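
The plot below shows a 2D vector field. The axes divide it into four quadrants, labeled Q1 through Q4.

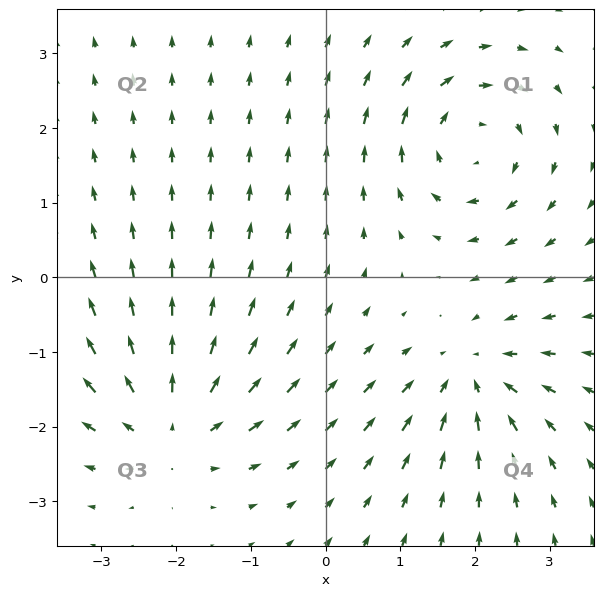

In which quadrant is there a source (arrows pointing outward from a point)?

Q3

The source sits at approximately (-2.1, -2.0), which lies in quadrant Q3. The divergence there is about +4, positive as expected for a source.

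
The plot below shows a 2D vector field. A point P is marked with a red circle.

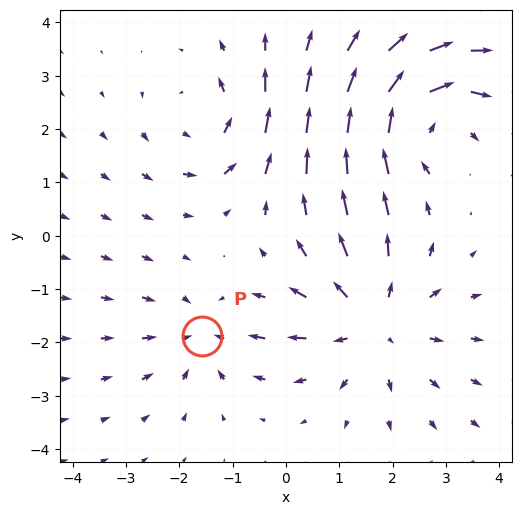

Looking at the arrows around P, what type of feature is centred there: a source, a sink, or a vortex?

sink

At P (-1.6, -1.9) the arrows converge inward. Divergence about -3, curl ≈0 — negative divergence with near-zero curl is a sink.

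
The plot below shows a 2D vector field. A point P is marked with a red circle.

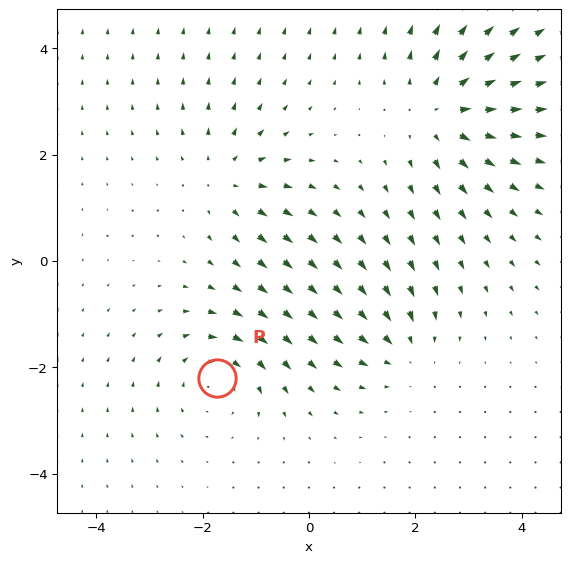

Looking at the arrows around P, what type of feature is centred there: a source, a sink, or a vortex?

vortex

At P (-1.7, -2.2) the arrows circulate clockwise. Divergence ≈0, curl about -4 — near-zero divergence with nonzero curl is a vortex.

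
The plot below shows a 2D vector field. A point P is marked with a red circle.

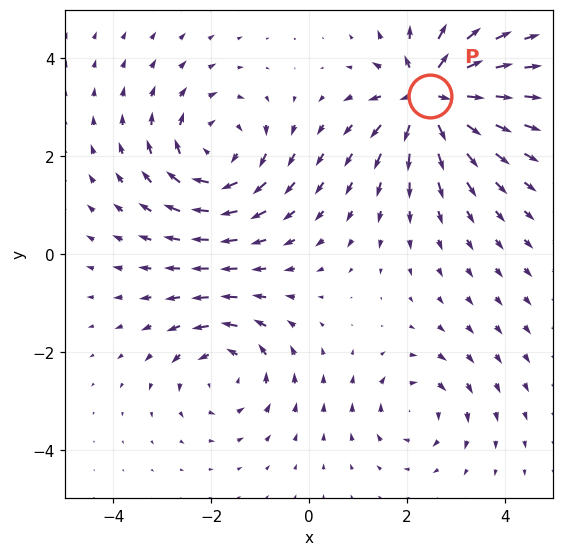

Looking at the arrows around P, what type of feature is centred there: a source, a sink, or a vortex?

source

At P (2.5, 3.2) the arrows spread outward. Divergence about +7, curl ≈0 — positive divergence with near-zero curl is a source.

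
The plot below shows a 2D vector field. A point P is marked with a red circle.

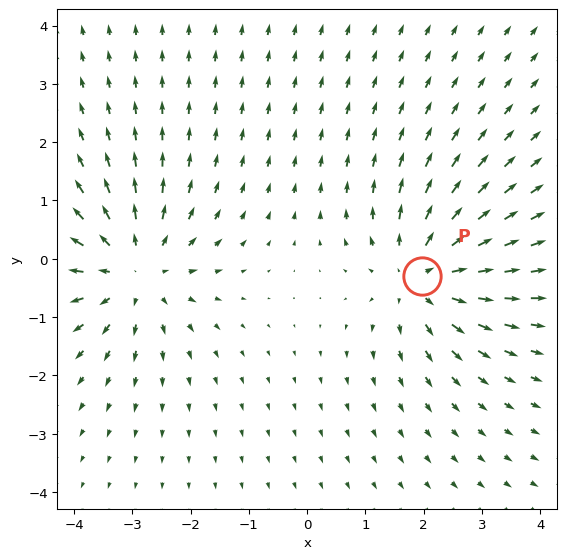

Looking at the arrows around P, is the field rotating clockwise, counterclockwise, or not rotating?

Near P at (2.0, -0.3) the arrows show no circulation. The curl there is ≈0.

not rotating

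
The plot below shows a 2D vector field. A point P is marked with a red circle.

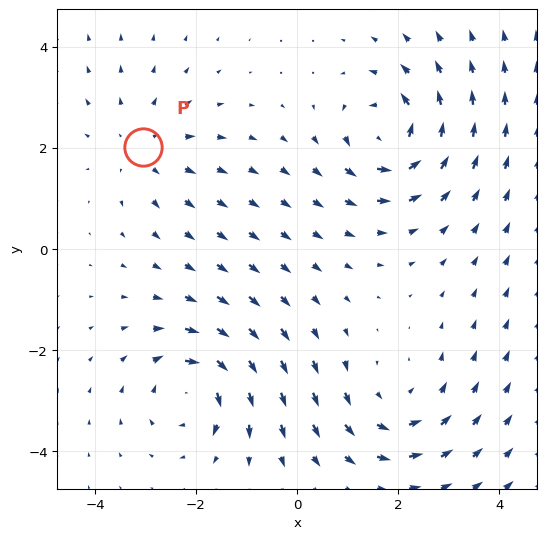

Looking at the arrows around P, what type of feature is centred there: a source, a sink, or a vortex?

source

At P (-3.1, 2.0) the arrows spread outward. Divergence about +3, curl ≈0 — positive divergence with near-zero curl is a source.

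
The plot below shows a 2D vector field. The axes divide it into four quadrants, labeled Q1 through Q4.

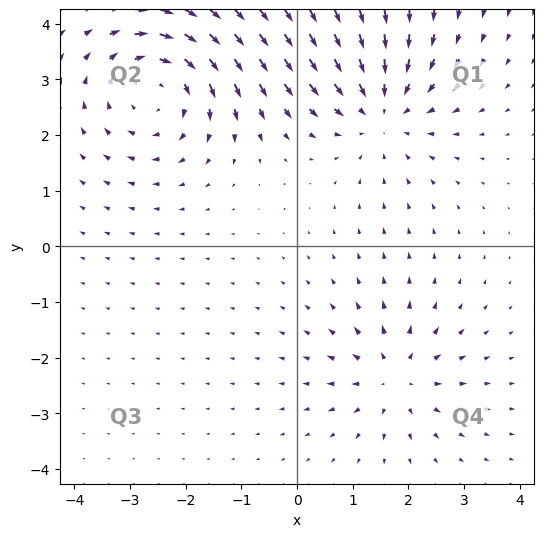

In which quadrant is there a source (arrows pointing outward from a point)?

Q4

The source sits at approximately (1.8, -2.4), which lies in quadrant Q4. The divergence there is about +3, positive as expected for a source.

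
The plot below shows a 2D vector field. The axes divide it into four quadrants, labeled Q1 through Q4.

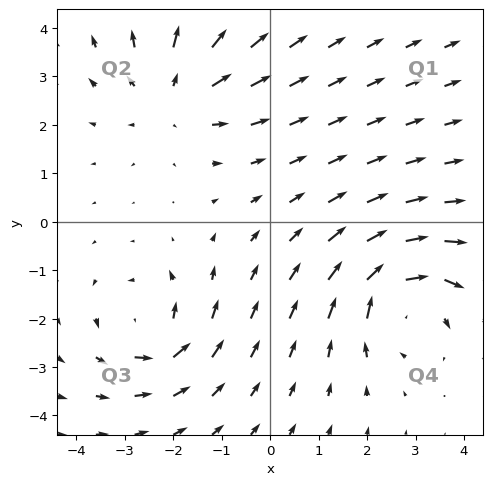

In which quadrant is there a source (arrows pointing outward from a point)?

The source sits at approximately (-1.9, 2.6), which lies in quadrant Q2. The divergence there is about +3, positive as expected for a source.

Q2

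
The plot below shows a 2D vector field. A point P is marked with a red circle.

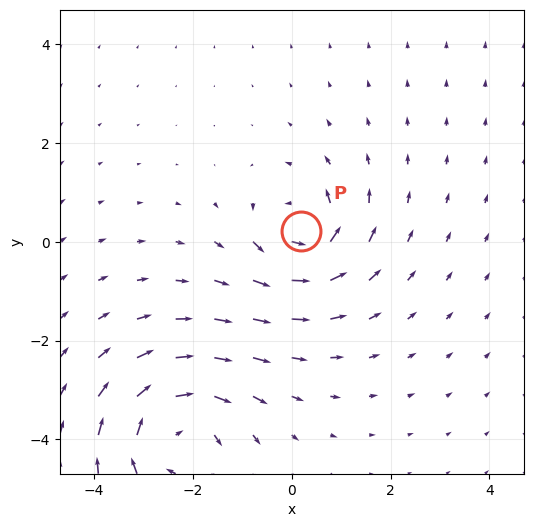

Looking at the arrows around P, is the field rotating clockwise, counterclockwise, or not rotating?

counterclockwise

Near P at (0.2, 0.2) the arrows circulate counterclockwise. The curl (z-component) there is about +5; positive curl means counterclockwise rotation.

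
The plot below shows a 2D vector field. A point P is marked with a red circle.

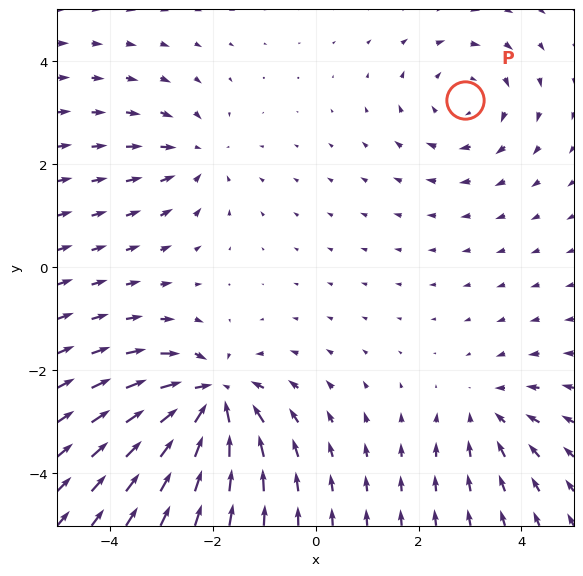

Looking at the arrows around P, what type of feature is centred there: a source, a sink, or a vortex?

At P (2.9, 3.3) the arrows circulate clockwise. Divergence ≈0, curl about -3 — near-zero divergence with nonzero curl is a vortex.

vortex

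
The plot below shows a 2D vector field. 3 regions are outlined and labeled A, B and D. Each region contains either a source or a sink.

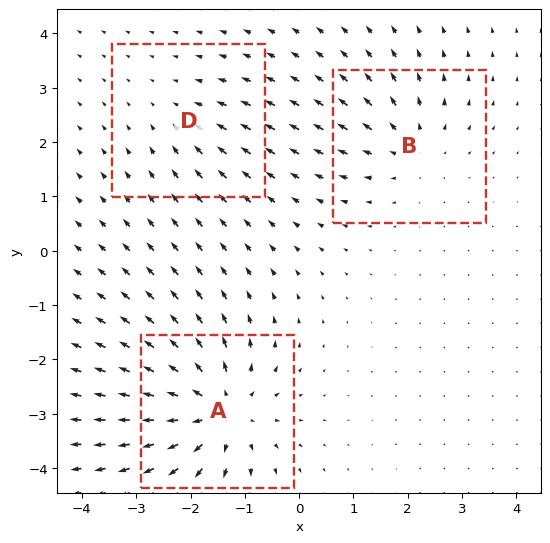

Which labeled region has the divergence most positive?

Divergence at each region's feature centre — A: about +5, B: about +3, D: about -2. Region A is most positive.

A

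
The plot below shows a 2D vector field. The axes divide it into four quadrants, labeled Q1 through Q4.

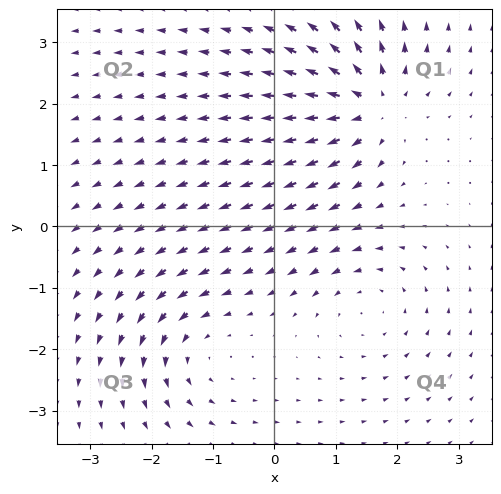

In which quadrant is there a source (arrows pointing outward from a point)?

Q1

The source sits at approximately (1.6, 2.0), which lies in quadrant Q1. The divergence there is about +7, positive as expected for a source.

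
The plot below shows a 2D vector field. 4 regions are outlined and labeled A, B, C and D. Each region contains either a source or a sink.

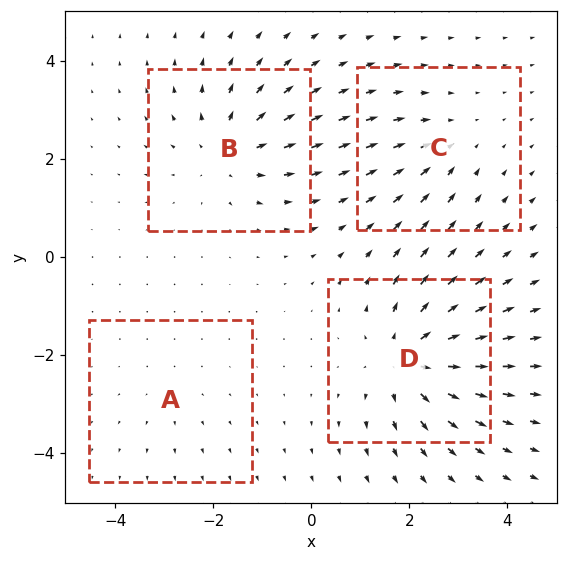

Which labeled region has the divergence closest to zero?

Divergence at each region's feature centre — A: about +2, B: about +5, C: about -3, D: about +6. Region A is closest to zero.

A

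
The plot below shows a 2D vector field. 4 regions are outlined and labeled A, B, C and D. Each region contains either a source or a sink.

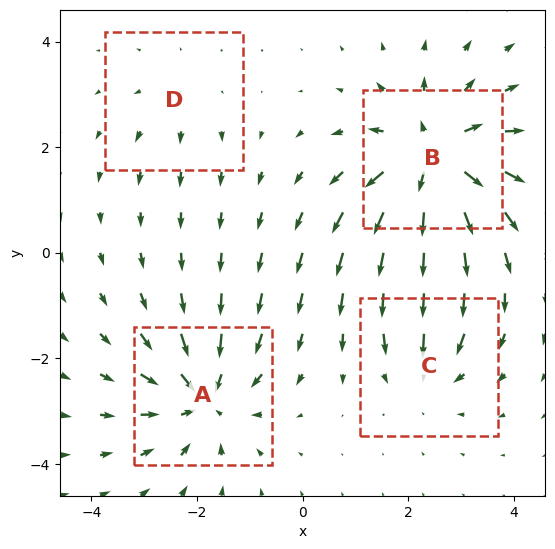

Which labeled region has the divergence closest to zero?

Divergence at each region's feature centre — A: about -6, B: about +7, C: about -4, D: about +2. Region D is closest to zero.

D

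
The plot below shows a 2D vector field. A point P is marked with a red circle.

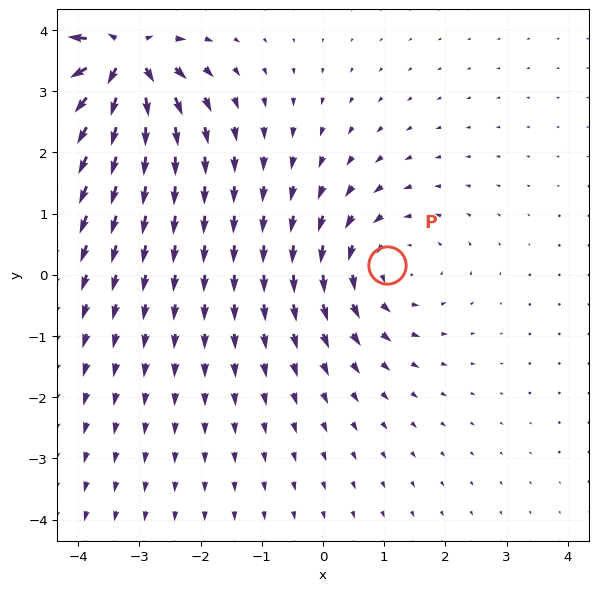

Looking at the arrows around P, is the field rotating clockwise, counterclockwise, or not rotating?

counterclockwise

Near P at (1.0, 0.2) the arrows circulate counterclockwise. The curl (z-component) there is about +3; positive curl means counterclockwise rotation.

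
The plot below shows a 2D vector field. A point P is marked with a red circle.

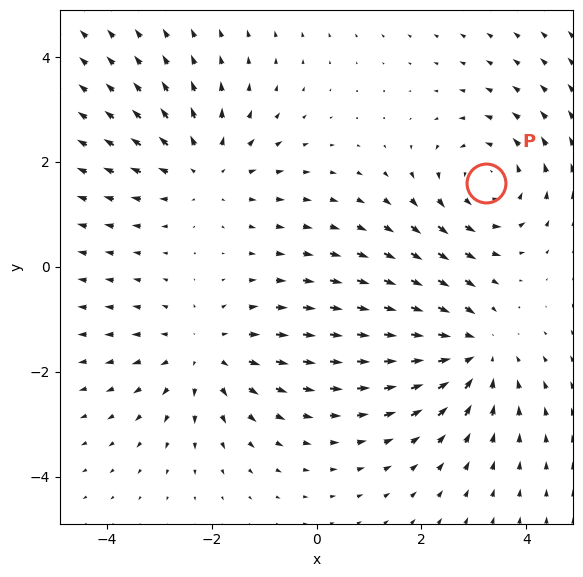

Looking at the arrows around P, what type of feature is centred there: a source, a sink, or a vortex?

At P (3.2, 1.6) the arrows circulate counterclockwise. Divergence ≈0, curl about +3 — near-zero divergence with nonzero curl is a vortex.

vortex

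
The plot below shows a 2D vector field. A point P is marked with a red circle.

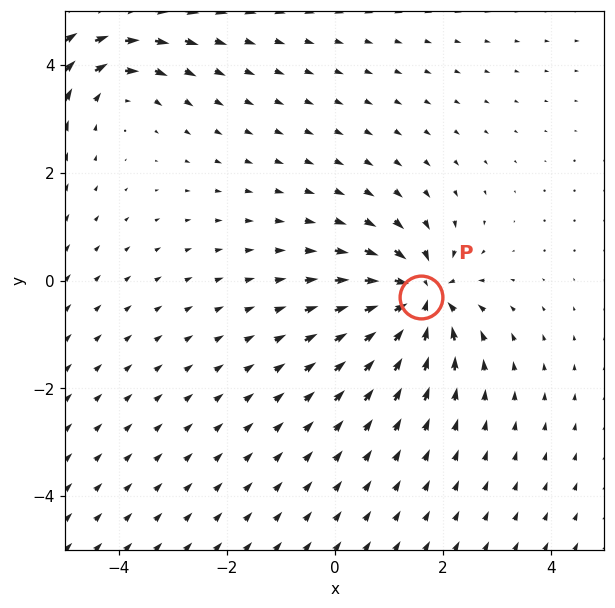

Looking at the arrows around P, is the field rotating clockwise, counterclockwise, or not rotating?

Near P at (1.6, -0.3) the arrows show no circulation. The curl there is ≈0.

not rotating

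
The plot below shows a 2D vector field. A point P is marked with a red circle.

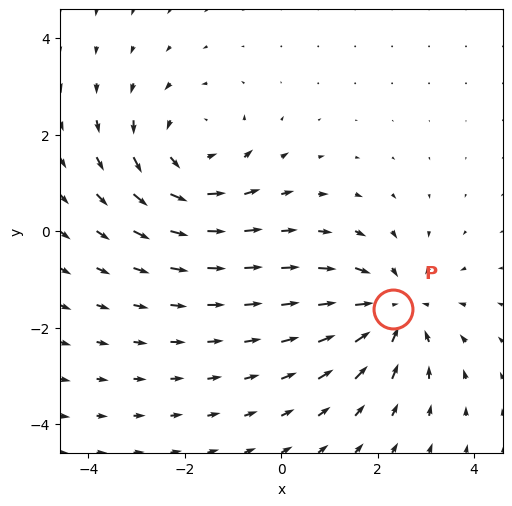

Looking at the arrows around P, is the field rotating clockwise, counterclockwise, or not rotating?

Near P at (2.3, -1.6) the arrows show no circulation. The curl there is ≈0.

not rotating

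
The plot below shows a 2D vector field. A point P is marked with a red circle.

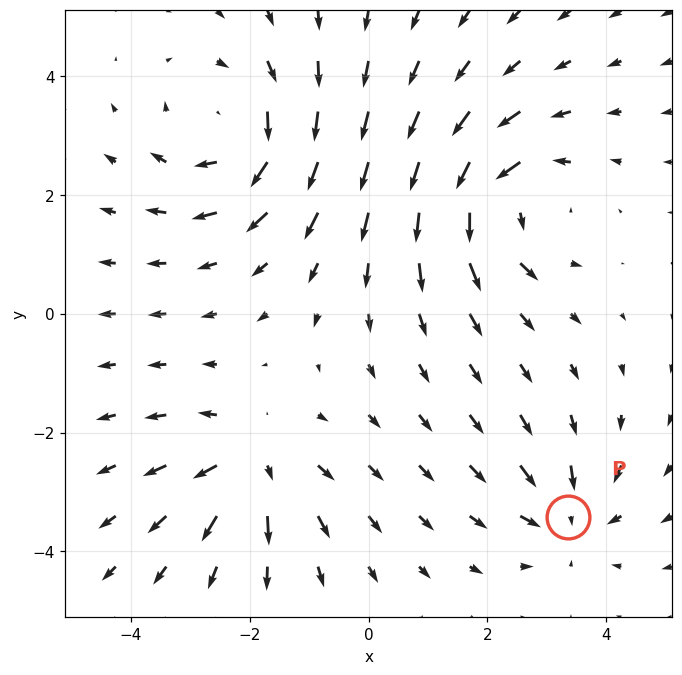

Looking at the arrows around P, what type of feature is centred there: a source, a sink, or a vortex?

At P (3.4, -3.4) the arrows converge inward. Divergence about -4, curl ≈0 — negative divergence with near-zero curl is a sink.

sink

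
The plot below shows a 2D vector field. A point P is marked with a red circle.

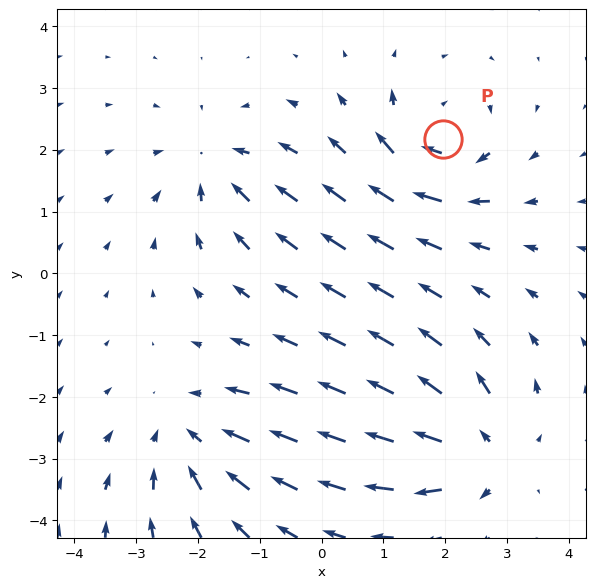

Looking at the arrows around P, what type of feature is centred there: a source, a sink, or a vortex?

vortex

At P (2.0, 2.2) the arrows circulate clockwise. Divergence ≈0, curl about -6 — near-zero divergence with nonzero curl is a vortex.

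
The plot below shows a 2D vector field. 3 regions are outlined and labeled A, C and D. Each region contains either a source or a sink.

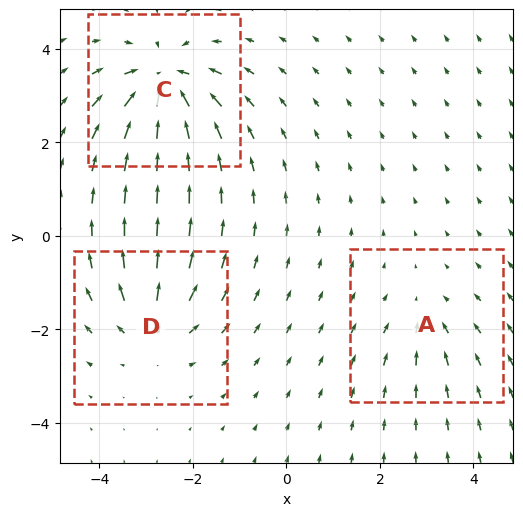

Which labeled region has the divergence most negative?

Divergence at each region's feature centre — A: about -2, C: about -6, D: about +4. Region C is most negative.

C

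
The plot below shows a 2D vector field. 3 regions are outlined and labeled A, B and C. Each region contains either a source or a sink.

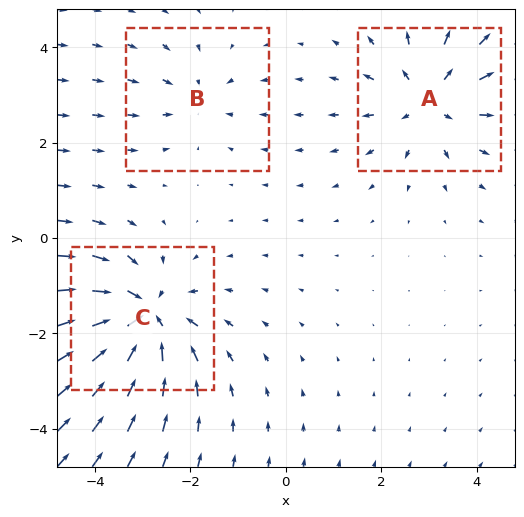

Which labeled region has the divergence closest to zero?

B

Divergence at each region's feature centre — A: about +3, B: about -2, C: about -5. Region B is closest to zero.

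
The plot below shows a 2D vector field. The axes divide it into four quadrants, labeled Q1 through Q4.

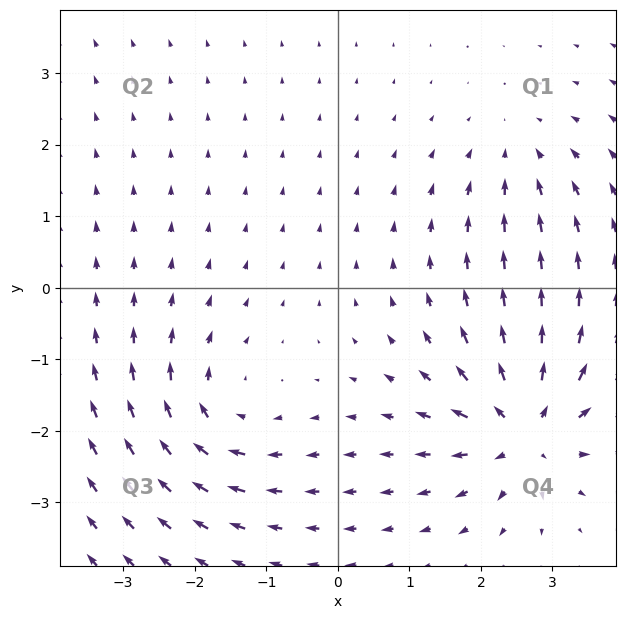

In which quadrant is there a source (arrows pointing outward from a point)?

Q4

The source sits at approximately (2.6, -2.0), which lies in quadrant Q4. The divergence there is about +6, positive as expected for a source.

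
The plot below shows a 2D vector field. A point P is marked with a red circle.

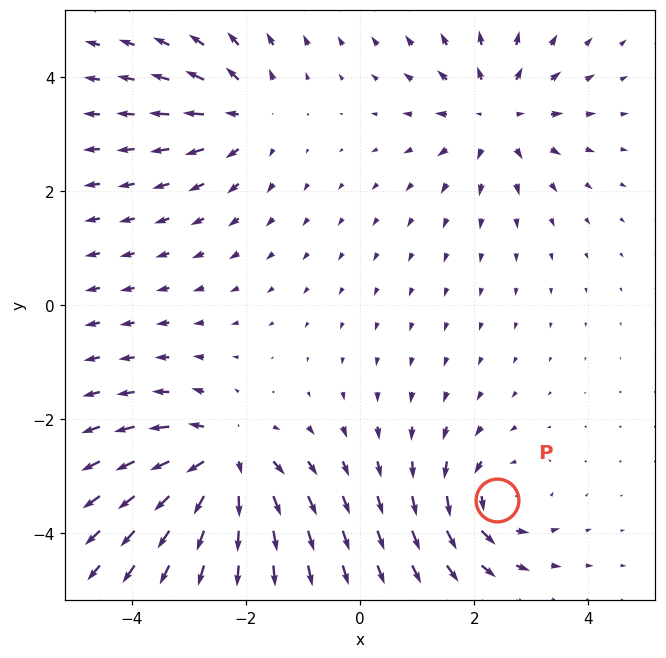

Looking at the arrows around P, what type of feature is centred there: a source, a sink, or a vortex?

vortex

At P (2.4, -3.4) the arrows circulate counterclockwise. Divergence ≈0, curl about +5 — near-zero divergence with nonzero curl is a vortex.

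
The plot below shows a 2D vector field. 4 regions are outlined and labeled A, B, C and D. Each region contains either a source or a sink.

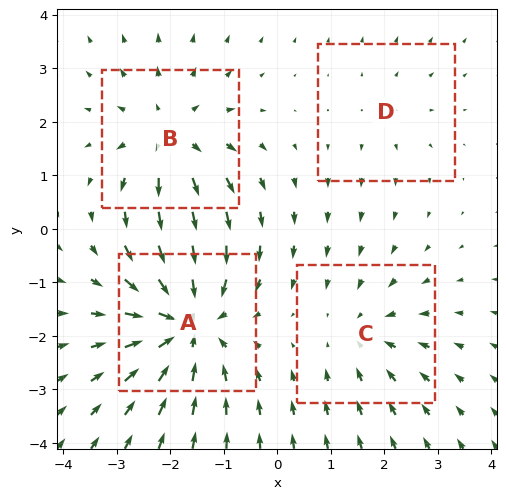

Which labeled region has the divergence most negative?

A

Divergence at each region's feature centre — A: about -6, B: about +4, C: about -3, D: about +2. Region A is most negative.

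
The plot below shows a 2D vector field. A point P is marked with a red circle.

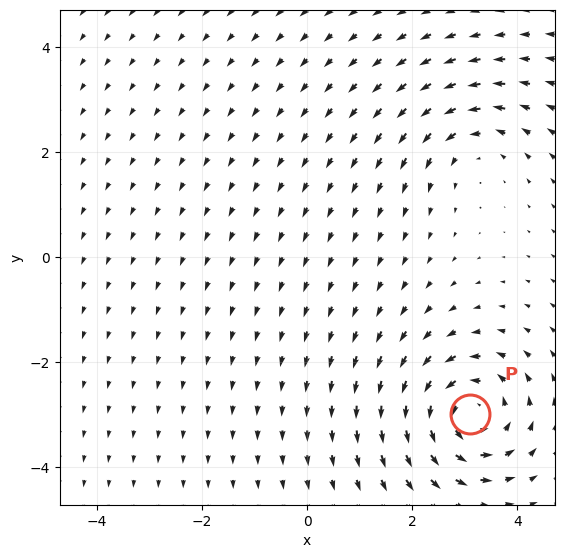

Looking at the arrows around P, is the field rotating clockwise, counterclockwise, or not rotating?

counterclockwise

Near P at (3.1, -3.0) the arrows circulate counterclockwise. The curl (z-component) there is about +6; positive curl means counterclockwise rotation.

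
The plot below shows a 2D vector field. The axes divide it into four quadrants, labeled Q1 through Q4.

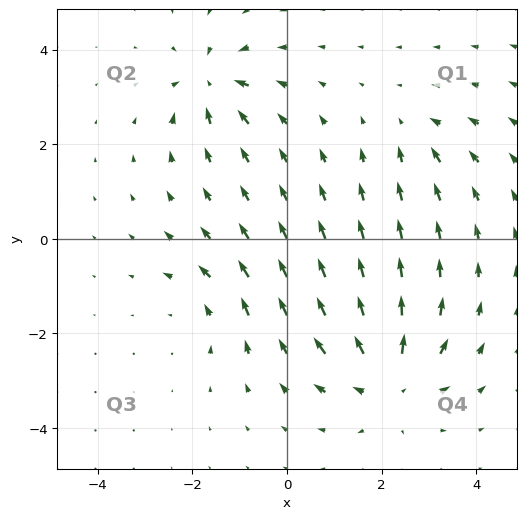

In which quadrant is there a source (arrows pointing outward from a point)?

Q4

The source sits at approximately (2.2, -3.0), which lies in quadrant Q4. The divergence there is about +5, positive as expected for a source.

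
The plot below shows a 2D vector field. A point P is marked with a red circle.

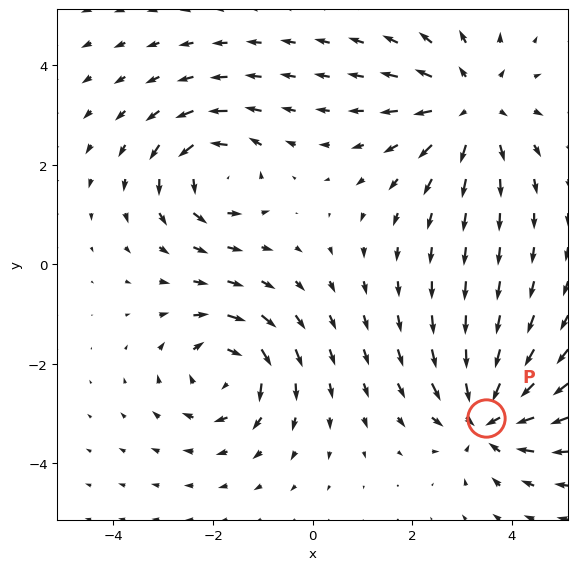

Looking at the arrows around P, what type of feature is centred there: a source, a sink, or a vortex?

At P (3.5, -3.1) the arrows converge inward. Divergence about -4, curl ≈0 — negative divergence with near-zero curl is a sink.

sink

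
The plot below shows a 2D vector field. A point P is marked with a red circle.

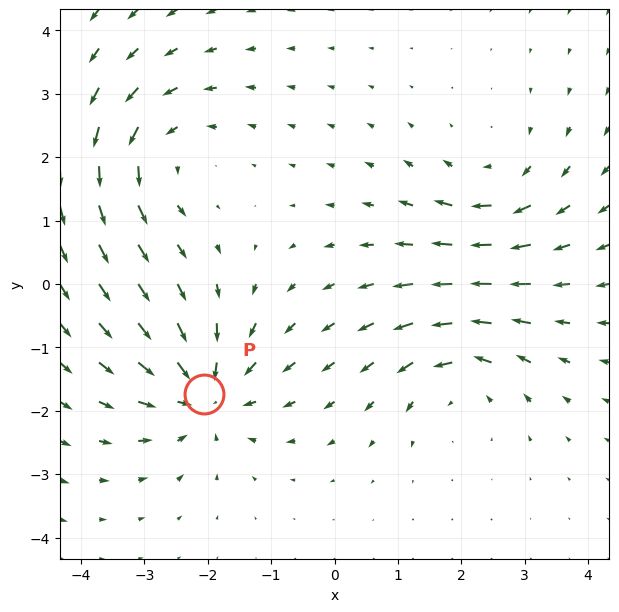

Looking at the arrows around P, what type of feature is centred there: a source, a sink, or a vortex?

sink

At P (-2.1, -1.7) the arrows converge inward. Divergence about -5, curl ≈0 — negative divergence with near-zero curl is a sink.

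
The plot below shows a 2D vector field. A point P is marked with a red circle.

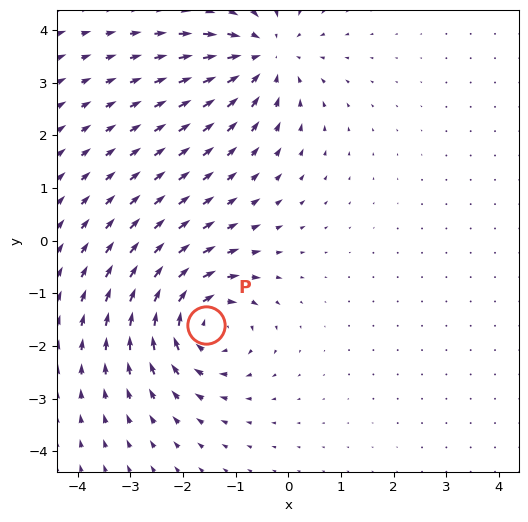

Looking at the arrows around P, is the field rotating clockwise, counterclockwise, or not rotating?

clockwise

Near P at (-1.6, -1.6) the arrows circulate clockwise. The curl (z-component) there is about -5; negative curl means clockwise rotation.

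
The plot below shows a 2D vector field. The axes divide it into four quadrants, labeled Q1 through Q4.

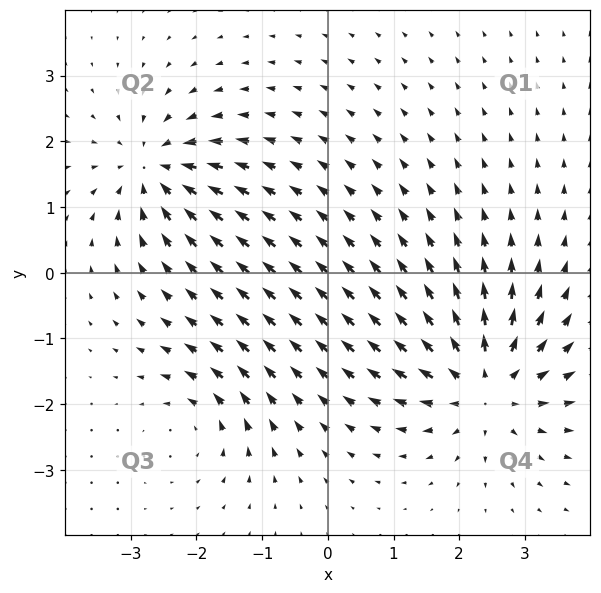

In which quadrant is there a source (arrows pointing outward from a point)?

The source sits at approximately (2.4, -1.7), which lies in quadrant Q4. The divergence there is about +5, positive as expected for a source.

Q4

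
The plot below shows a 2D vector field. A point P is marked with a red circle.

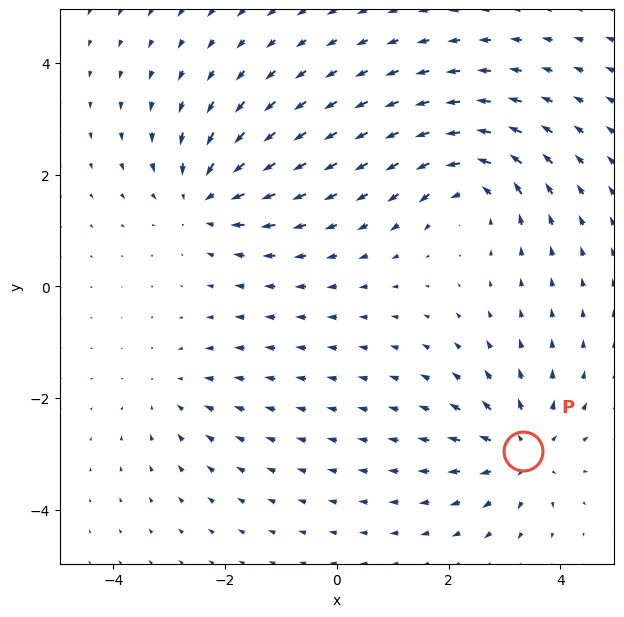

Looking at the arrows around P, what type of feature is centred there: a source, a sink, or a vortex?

At P (3.3, -3.0) the arrows spread outward. Divergence about +6, curl ≈0 — positive divergence with near-zero curl is a source.

source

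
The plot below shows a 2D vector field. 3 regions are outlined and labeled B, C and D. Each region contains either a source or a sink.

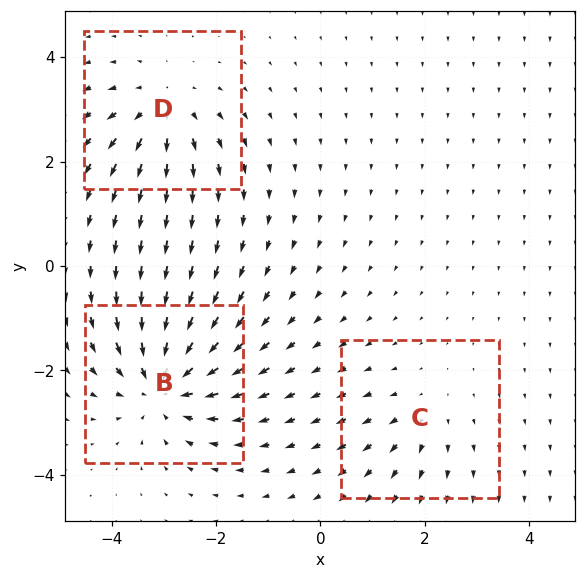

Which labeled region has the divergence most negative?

B

Divergence at each region's feature centre — B: about -5, C: about +2, D: about +3. Region B is most negative.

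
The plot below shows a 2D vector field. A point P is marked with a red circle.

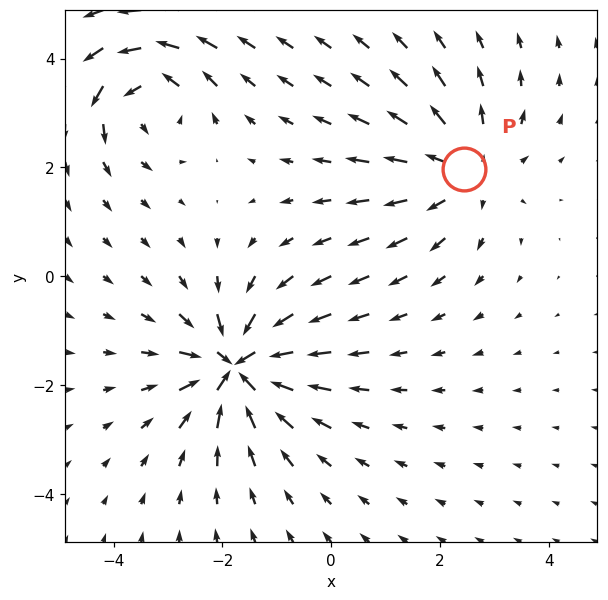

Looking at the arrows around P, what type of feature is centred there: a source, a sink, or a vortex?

source

At P (2.4, 2.0) the arrows spread outward. Divergence about +3, curl ≈0 — positive divergence with near-zero curl is a source.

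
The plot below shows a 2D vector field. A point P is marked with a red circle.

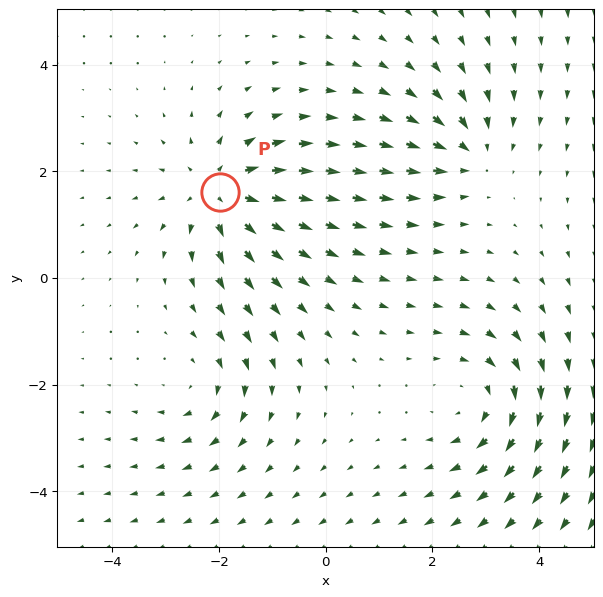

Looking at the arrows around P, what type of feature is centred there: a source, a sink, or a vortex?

source

At P (-2.0, 1.6) the arrows spread outward. Divergence about +6, curl ≈0 — positive divergence with near-zero curl is a source.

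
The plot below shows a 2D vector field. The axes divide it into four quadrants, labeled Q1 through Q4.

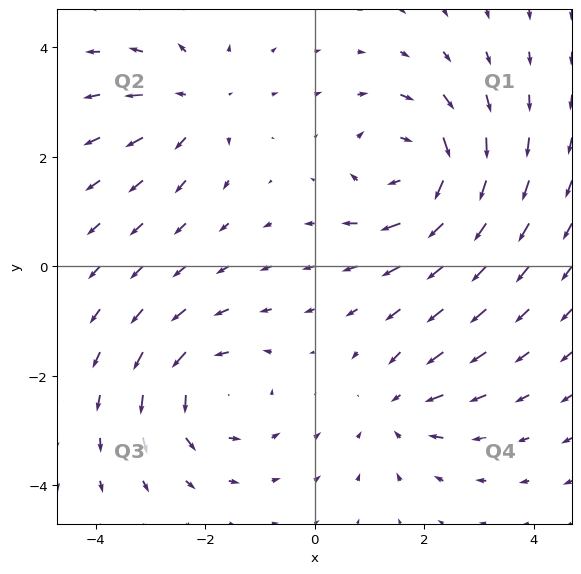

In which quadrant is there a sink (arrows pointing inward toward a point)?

The sink sits at approximately (1.5, -2.6), which lies in quadrant Q4. The divergence there is about -3, negative as expected for a sink.

Q4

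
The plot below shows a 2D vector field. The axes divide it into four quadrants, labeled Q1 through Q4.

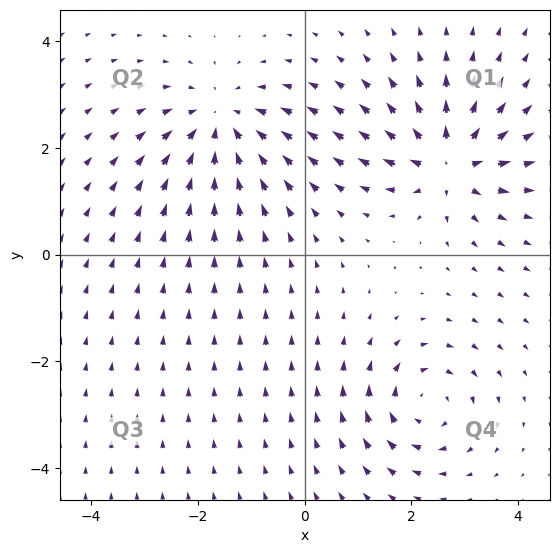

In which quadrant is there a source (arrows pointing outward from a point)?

The source sits at approximately (2.7, 1.7), which lies in quadrant Q1. The divergence there is about +5, positive as expected for a source.

Q1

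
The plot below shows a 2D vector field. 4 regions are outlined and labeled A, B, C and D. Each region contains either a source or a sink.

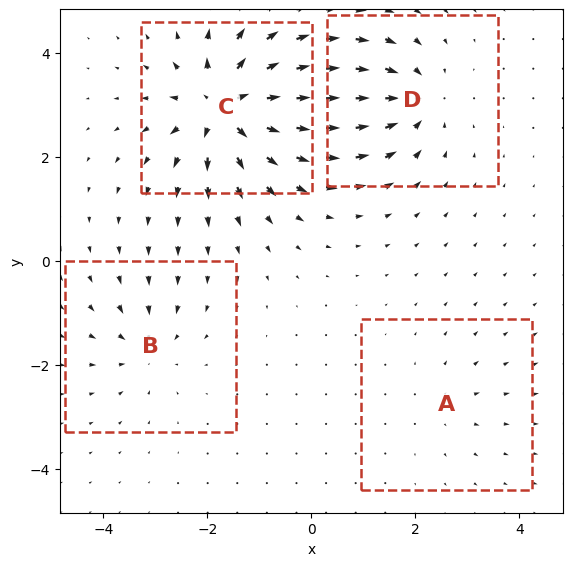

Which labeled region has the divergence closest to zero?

Divergence at each region's feature centre — A: about +2, B: about -4, C: about +9, D: about -5. Region A is closest to zero.

A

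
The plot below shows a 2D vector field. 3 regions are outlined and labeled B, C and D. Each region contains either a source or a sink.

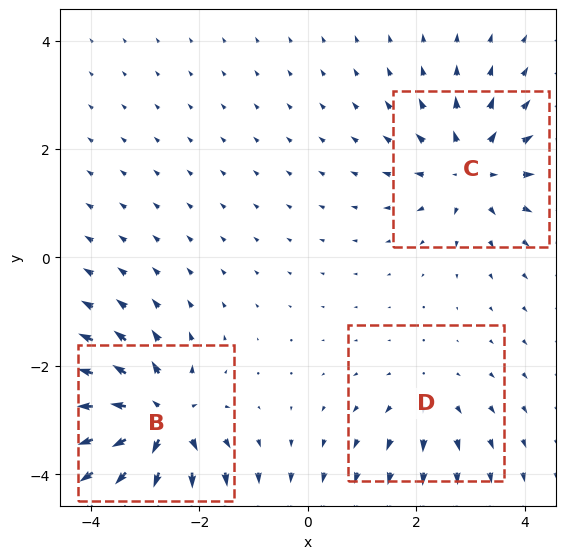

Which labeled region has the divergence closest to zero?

D

Divergence at each region's feature centre — B: about +6, C: about +4, D: about +2. Region D is closest to zero.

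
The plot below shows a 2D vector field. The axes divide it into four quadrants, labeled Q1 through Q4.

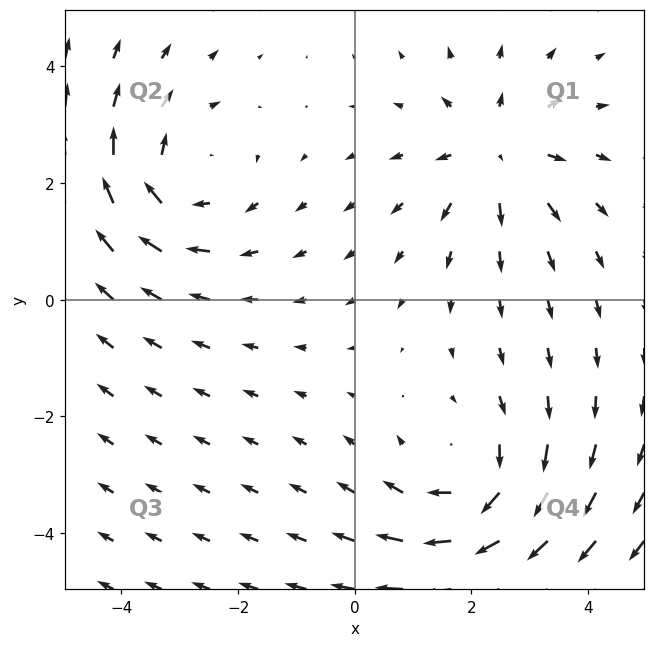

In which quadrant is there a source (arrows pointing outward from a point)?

Q1

The source sits at approximately (2.4, 2.5), which lies in quadrant Q1. The divergence there is about +3, positive as expected for a source.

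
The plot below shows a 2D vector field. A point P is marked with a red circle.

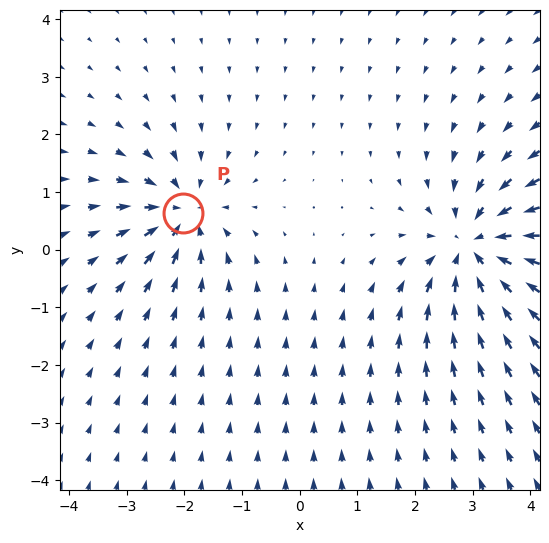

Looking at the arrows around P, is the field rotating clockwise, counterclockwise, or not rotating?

Near P at (-2.0, 0.6) the arrows show no circulation. The curl there is ≈0.

not rotating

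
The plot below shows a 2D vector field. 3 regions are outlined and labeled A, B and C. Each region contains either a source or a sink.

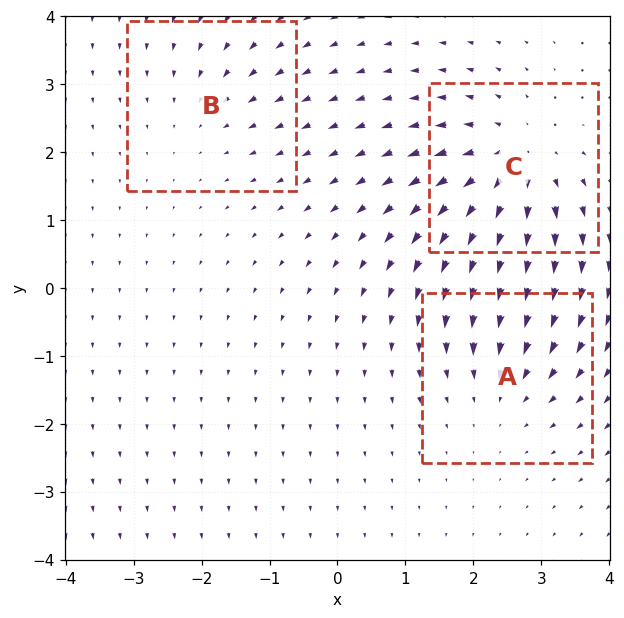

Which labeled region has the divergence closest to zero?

Divergence at each region's feature centre — A: about -3, B: about -2, C: about +5. Region B is closest to zero.

B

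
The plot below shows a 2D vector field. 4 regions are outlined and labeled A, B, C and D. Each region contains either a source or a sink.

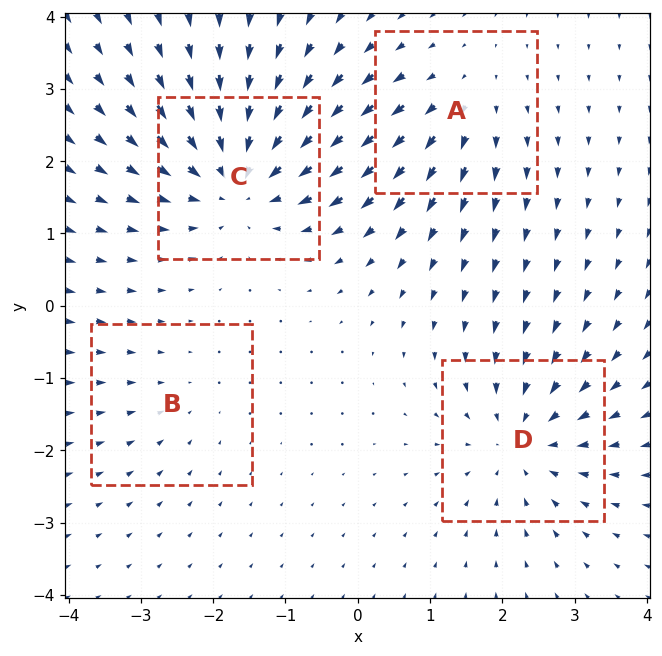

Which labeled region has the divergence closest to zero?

Divergence at each region's feature centre — A: about +3, B: about -2, C: about -6, D: about -5. Region B is closest to zero.

B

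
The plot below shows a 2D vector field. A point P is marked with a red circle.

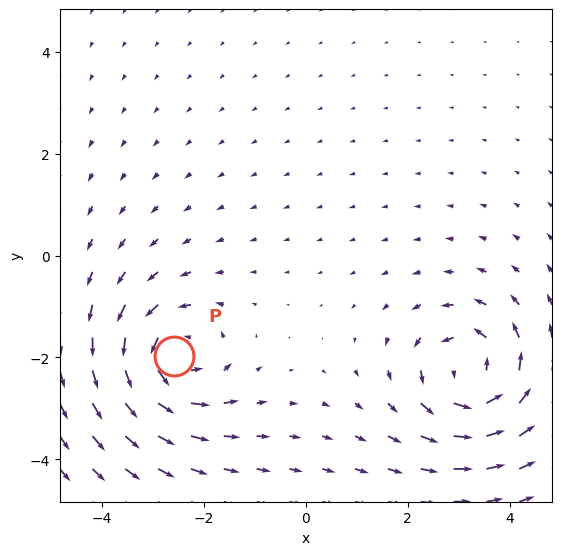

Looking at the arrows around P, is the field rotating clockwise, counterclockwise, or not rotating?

counterclockwise

Near P at (-2.6, -2.0) the arrows circulate counterclockwise. The curl (z-component) there is about +4; positive curl means counterclockwise rotation.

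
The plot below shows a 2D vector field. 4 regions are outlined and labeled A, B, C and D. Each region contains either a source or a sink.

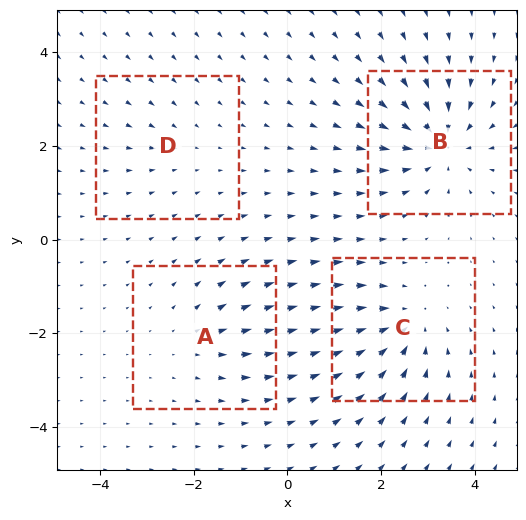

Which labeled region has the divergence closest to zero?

Divergence at each region's feature centre — A: about +3, B: about -7, C: about -5, D: about -2. Region D is closest to zero.

D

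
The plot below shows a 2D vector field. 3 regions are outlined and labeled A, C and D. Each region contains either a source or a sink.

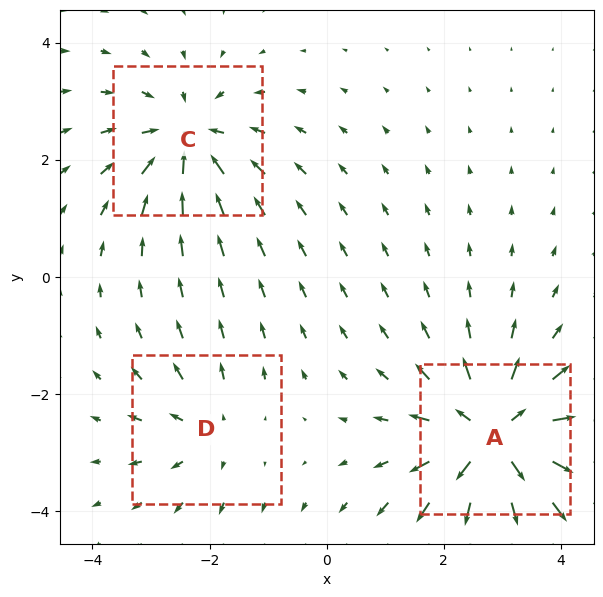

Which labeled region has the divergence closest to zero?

D

Divergence at each region's feature centre — A: about +5, C: about -3, D: about +2. Region D is closest to zero.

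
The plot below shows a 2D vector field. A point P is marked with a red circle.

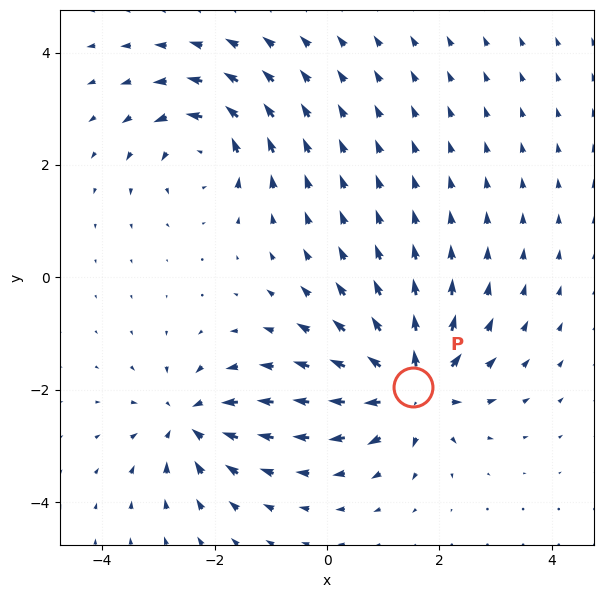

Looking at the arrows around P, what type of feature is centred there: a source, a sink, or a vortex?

At P (1.5, -2.0) the arrows spread outward. Divergence about +7, curl ≈0 — positive divergence with near-zero curl is a source.

source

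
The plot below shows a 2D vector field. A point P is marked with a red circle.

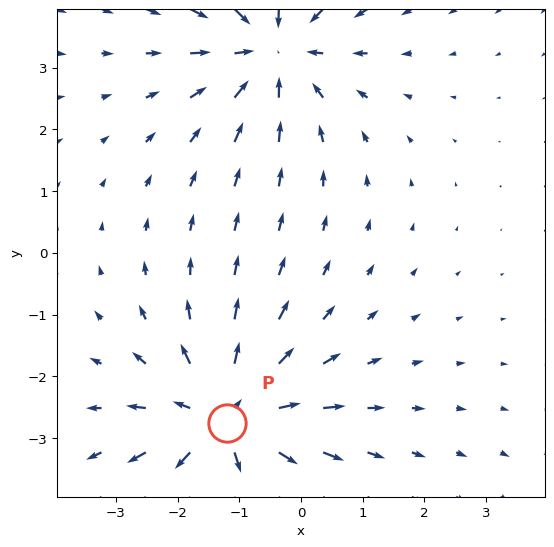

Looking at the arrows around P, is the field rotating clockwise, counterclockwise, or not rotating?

not rotating

Near P at (-1.2, -2.8) the arrows show no circulation. The curl there is ≈0.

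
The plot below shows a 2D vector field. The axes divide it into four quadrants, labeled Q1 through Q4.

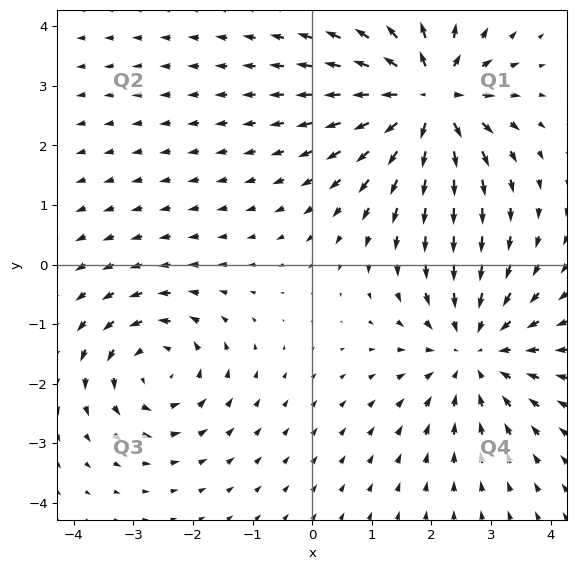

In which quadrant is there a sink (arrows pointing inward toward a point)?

Q4

The sink sits at approximately (2.7, -1.5), which lies in quadrant Q4. The divergence there is about -3, negative as expected for a sink.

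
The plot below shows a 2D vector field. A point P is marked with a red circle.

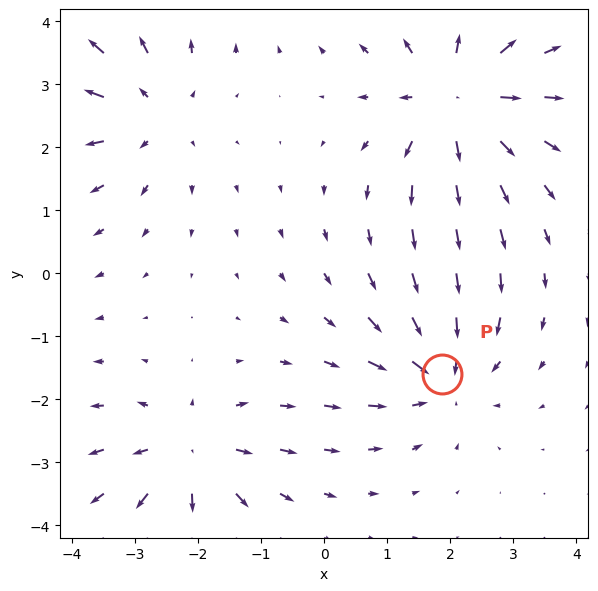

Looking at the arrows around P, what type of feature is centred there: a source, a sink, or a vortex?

At P (1.9, -1.6) the arrows converge inward. Divergence about -4, curl ≈0 — negative divergence with near-zero curl is a sink.

sink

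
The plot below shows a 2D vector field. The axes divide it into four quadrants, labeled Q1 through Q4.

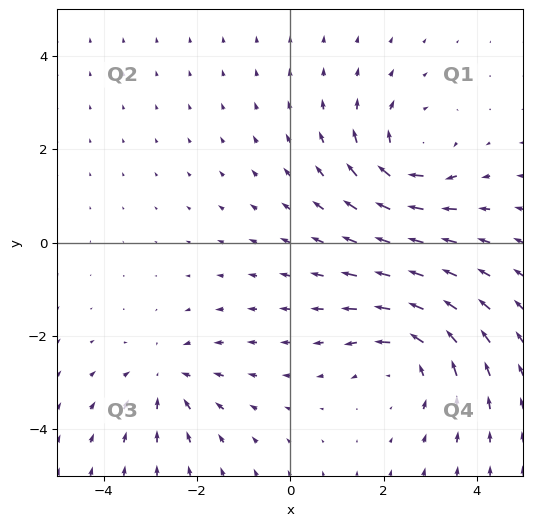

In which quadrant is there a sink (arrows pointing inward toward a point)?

Q3

The sink sits at approximately (-2.7, -2.9), which lies in quadrant Q3. The divergence there is about -3, negative as expected for a sink.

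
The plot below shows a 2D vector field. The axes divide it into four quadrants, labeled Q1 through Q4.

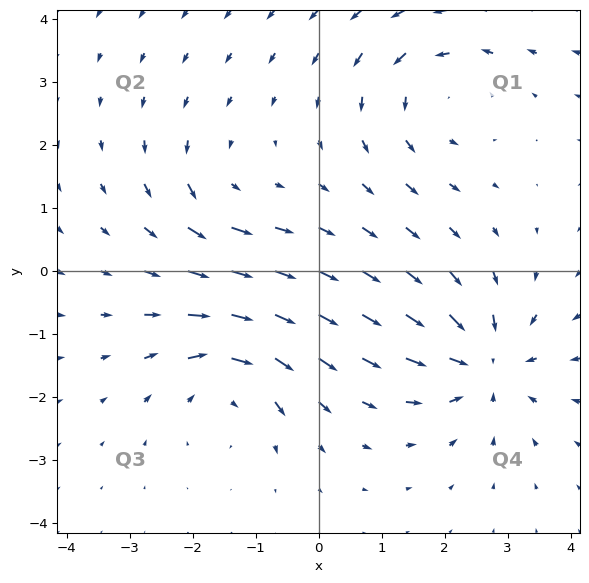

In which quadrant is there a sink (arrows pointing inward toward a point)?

The sink sits at approximately (2.6, -1.5), which lies in quadrant Q4. The divergence there is about -6, negative as expected for a sink.

Q4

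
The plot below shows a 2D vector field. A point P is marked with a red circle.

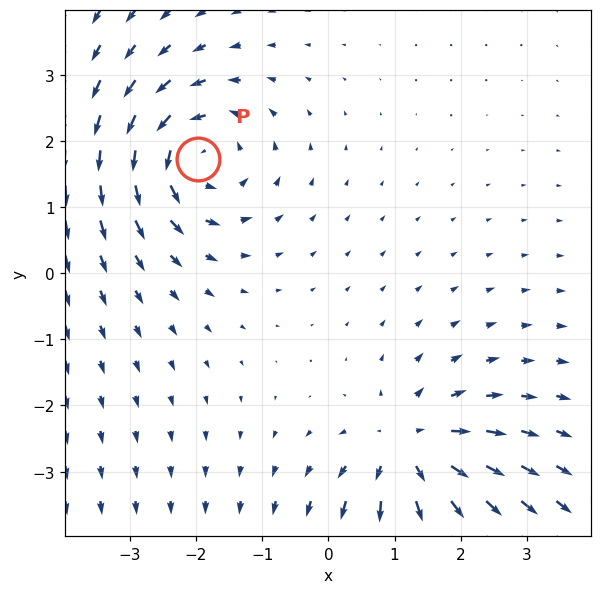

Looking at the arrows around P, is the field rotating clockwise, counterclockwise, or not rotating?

Near P at (-2.0, 1.7) the arrows circulate counterclockwise. The curl (z-component) there is about +4; positive curl means counterclockwise rotation.

counterclockwise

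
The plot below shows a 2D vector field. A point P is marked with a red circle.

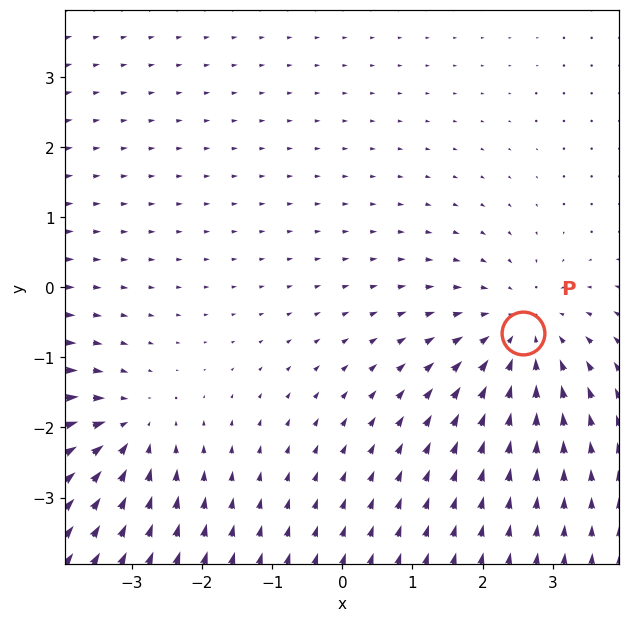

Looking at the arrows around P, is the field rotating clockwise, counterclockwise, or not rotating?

not rotating

Near P at (2.6, -0.7) the arrows show no circulation. The curl there is ≈0.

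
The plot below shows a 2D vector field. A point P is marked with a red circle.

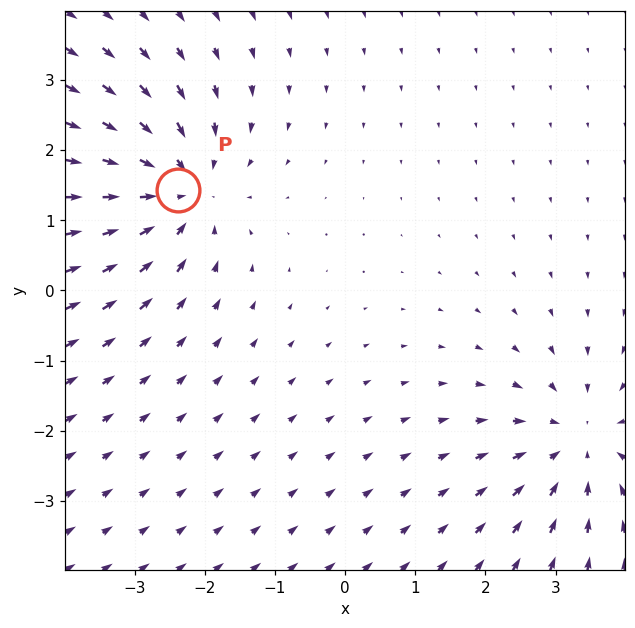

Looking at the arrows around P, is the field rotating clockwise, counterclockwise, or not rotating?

Near P at (-2.4, 1.4) the arrows show no circulation. The curl there is ≈0.

not rotating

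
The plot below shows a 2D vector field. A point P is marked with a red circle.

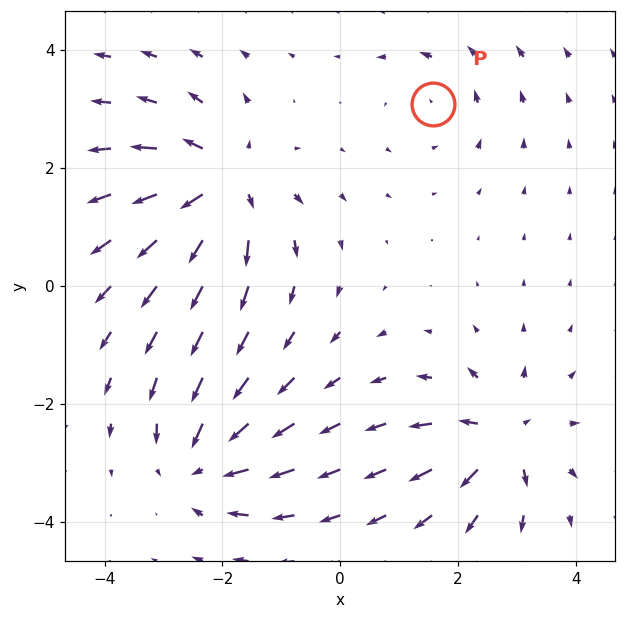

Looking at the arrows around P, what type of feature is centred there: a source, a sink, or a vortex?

At P (1.6, 3.1) the arrows circulate counterclockwise. Divergence ≈0, curl about +2 — near-zero divergence with nonzero curl is a vortex.

vortex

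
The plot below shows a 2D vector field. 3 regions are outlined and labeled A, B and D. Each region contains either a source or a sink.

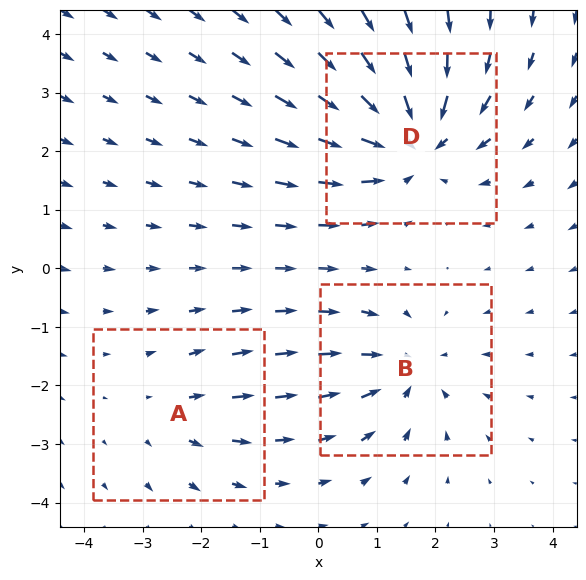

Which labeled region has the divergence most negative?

D

Divergence at each region's feature centre — A: about +2, B: about -3, D: about -5. Region D is most negative.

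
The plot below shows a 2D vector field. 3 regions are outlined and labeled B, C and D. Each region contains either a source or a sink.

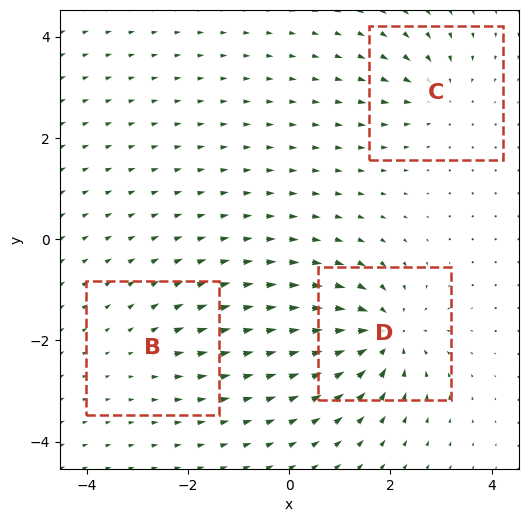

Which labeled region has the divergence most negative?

Divergence at each region's feature centre — B: about +2, C: about -4, D: about -6. Region D is most negative.

D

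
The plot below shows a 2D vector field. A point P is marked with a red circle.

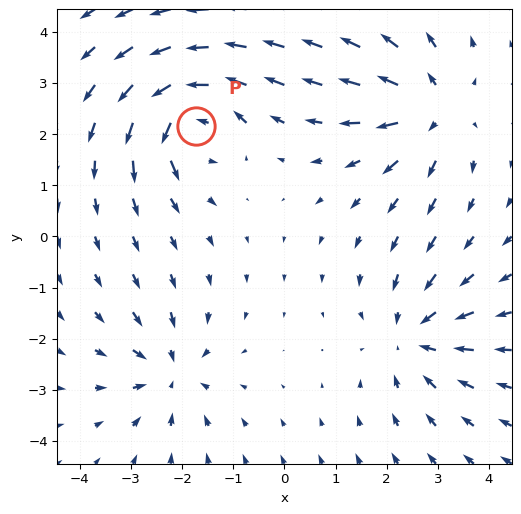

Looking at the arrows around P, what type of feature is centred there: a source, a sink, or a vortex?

At P (-1.7, 2.2) the arrows circulate counterclockwise. Divergence ≈0, curl about +6 — near-zero divergence with nonzero curl is a vortex.

vortex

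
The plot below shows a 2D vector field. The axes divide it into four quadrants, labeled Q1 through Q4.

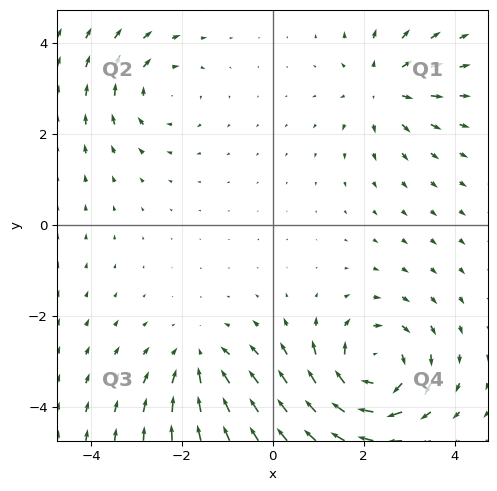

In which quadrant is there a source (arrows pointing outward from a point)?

The source sits at approximately (2.4, 3.0), which lies in quadrant Q1. The divergence there is about +4, positive as expected for a source.

Q1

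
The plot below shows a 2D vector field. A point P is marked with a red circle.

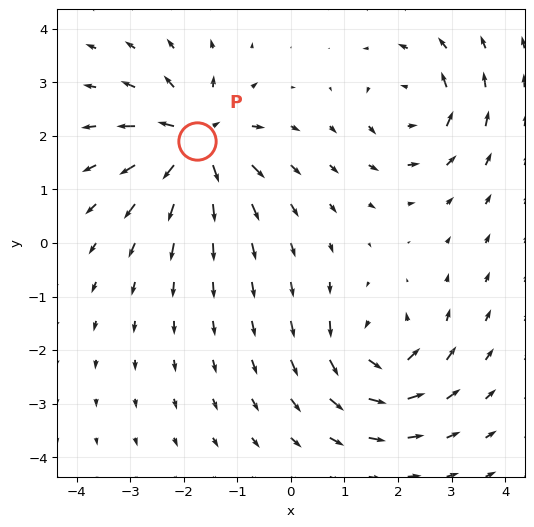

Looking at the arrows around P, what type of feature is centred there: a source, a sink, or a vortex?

At P (-1.8, 1.9) the arrows spread outward. Divergence about +7, curl ≈0 — positive divergence with near-zero curl is a source.

source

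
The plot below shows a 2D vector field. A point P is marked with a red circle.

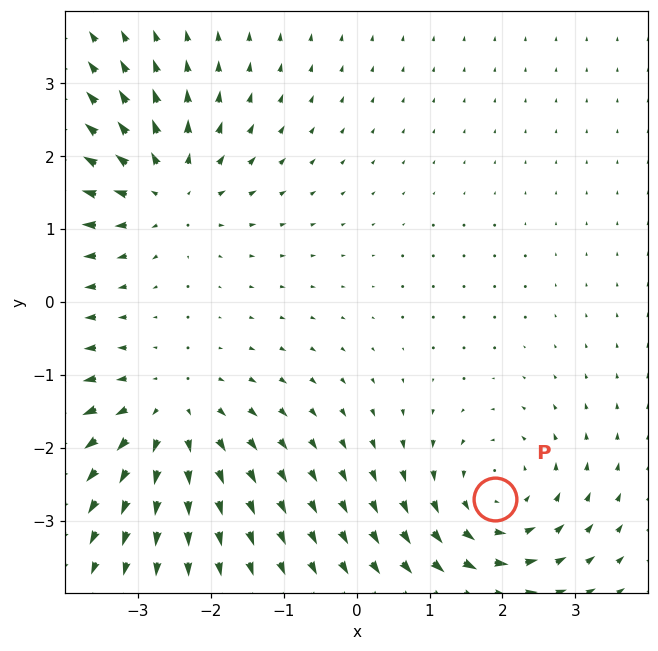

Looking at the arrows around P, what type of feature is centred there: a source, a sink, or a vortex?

vortex

At P (1.9, -2.7) the arrows circulate counterclockwise. Divergence ≈0, curl about +5 — near-zero divergence with nonzero curl is a vortex.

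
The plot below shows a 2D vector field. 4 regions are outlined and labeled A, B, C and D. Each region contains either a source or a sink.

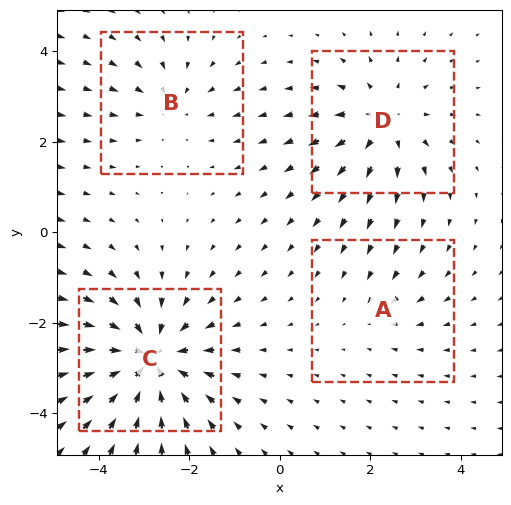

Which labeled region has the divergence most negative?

Divergence at each region's feature centre — A: about -2, B: about -3, C: about -6, D: about +4. Region C is most negative.

C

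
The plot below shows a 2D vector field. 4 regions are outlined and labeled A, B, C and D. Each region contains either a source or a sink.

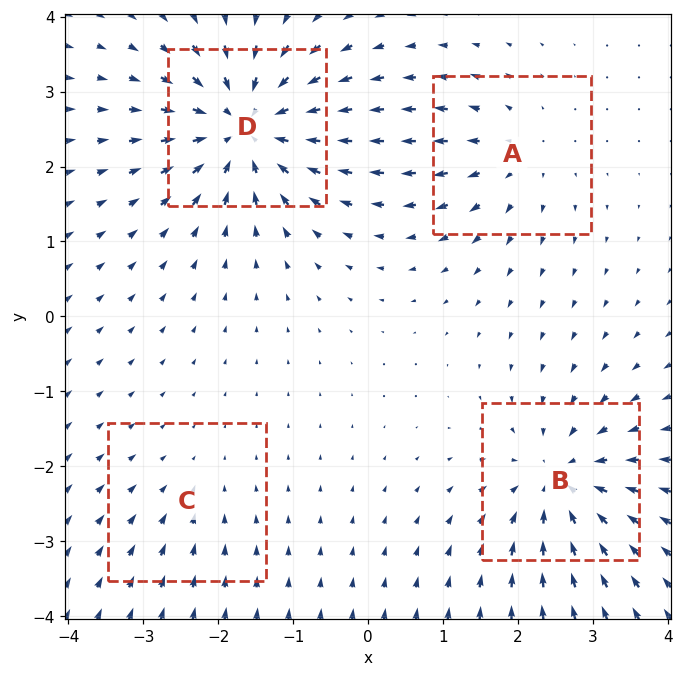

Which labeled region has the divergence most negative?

Divergence at each region's feature centre — A: about +4, B: about -6, C: about -2, D: about -8. Region D is most negative.

D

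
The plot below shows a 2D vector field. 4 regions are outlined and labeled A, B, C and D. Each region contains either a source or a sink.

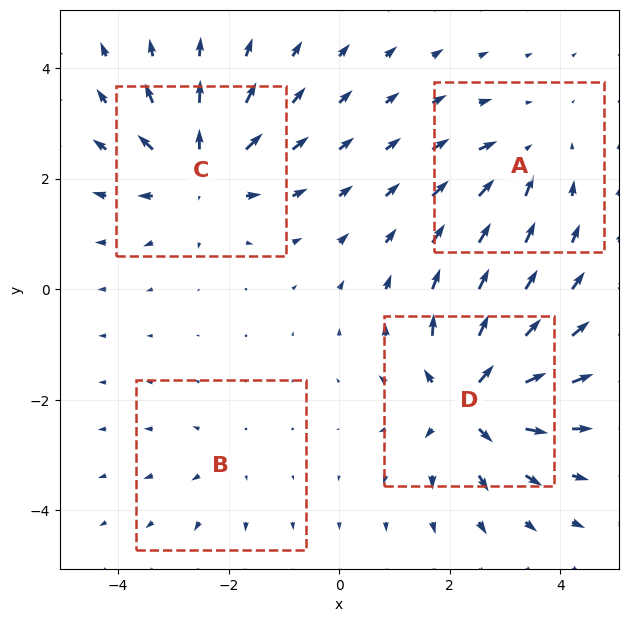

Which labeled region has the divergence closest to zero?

B

Divergence at each region's feature centre — A: about -4, B: about +2, C: about +6, D: about +7. Region B is closest to zero.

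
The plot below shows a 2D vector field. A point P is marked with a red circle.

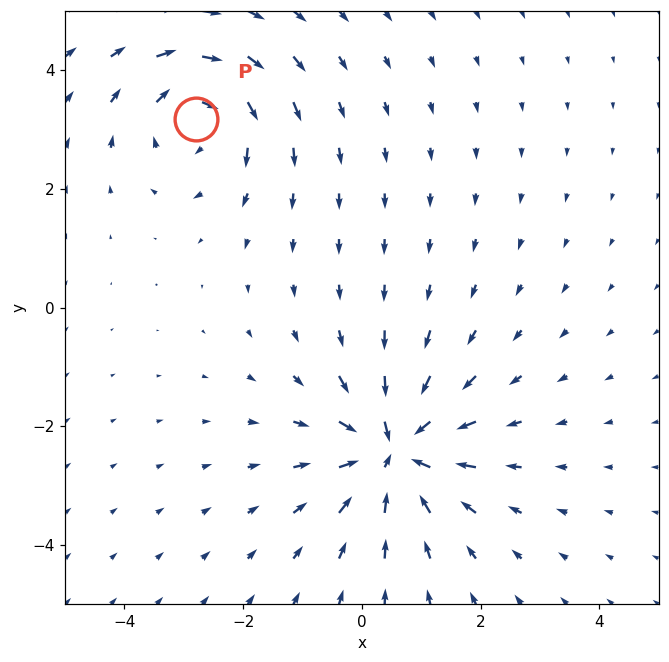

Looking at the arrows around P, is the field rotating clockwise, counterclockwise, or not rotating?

Near P at (-2.8, 3.2) the arrows circulate clockwise. The curl (z-component) there is about -4; negative curl means clockwise rotation.

clockwise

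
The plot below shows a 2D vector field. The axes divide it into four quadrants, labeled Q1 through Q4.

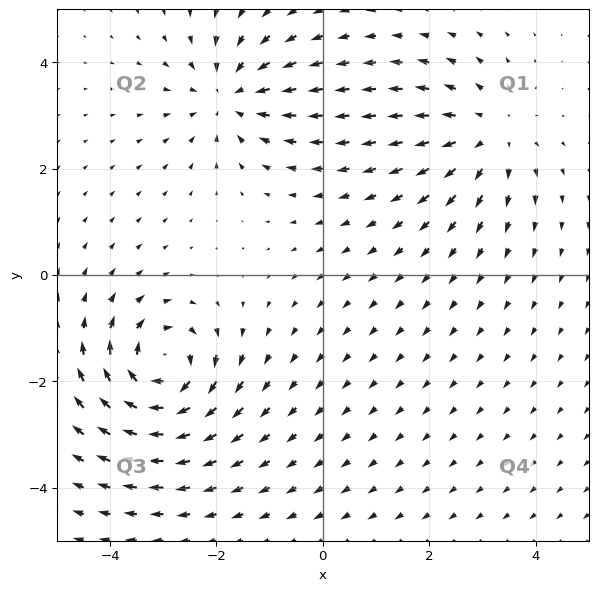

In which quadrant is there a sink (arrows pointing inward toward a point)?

The sink sits at approximately (-1.7, 3.4), which lies in quadrant Q2. The divergence there is about -4, negative as expected for a sink.

Q2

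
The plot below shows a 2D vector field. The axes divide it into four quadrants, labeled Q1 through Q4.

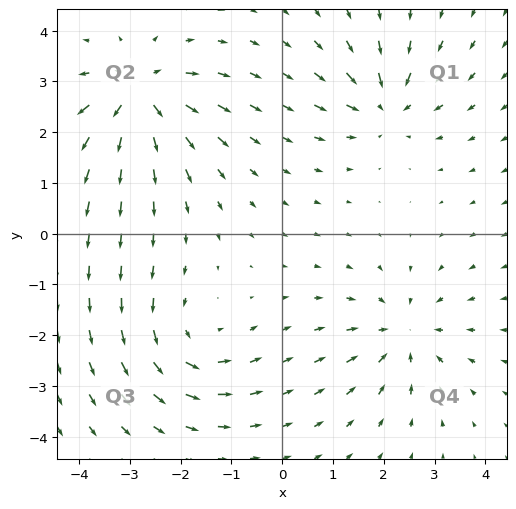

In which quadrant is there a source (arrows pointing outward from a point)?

The source sits at approximately (-2.8, 2.7), which lies in quadrant Q2. The divergence there is about +7, positive as expected for a source.

Q2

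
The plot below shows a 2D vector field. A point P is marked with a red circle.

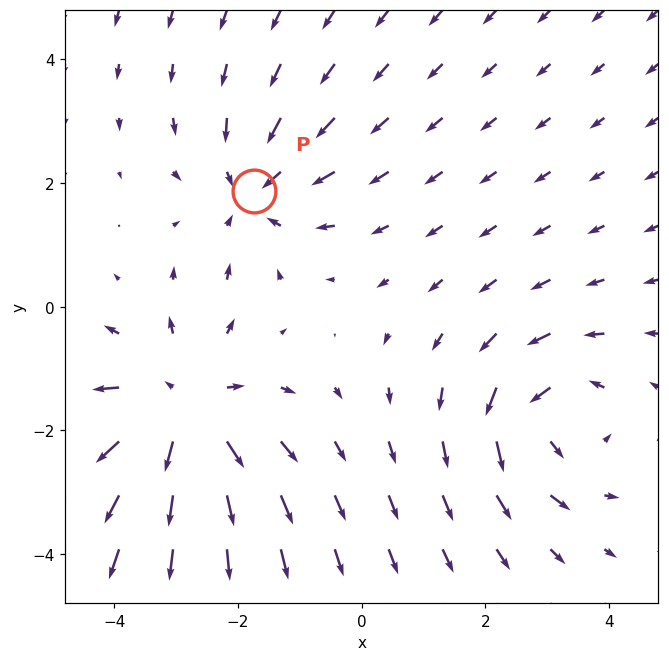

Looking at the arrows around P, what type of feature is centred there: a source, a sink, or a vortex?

At P (-1.7, 1.9) the arrows converge inward. Divergence about -2, curl ≈0 — negative divergence with near-zero curl is a sink.

sink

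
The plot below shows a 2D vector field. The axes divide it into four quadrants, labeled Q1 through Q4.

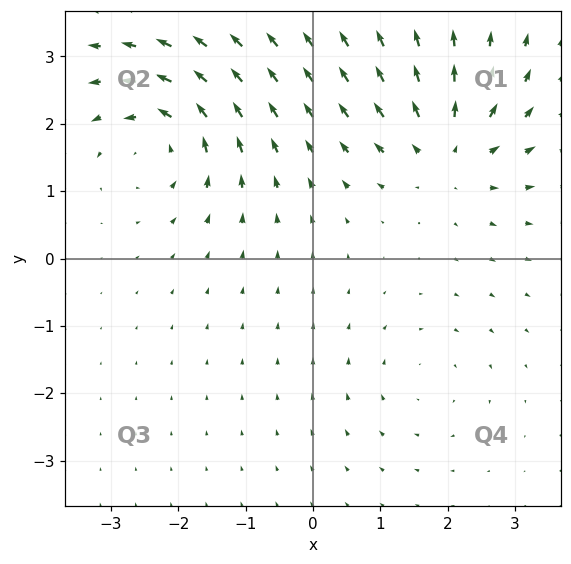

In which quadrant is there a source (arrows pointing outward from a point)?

Q1

The source sits at approximately (2.0, 1.6), which lies in quadrant Q1. The divergence there is about +5, positive as expected for a source.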